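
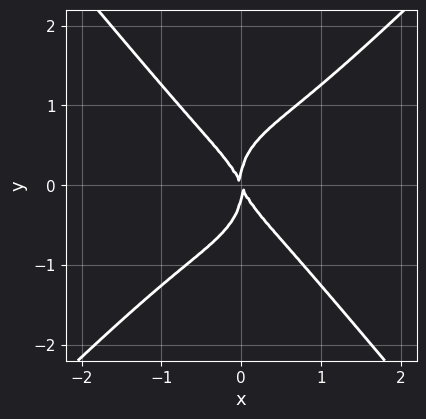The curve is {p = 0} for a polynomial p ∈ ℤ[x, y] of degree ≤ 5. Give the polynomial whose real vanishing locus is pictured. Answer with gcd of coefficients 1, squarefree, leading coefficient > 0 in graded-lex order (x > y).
1. Degree: no degree-3 curve has this shape, so deg p = 4.
2. Observable constraints: one x-axis crossing is at x = 0; one y-axis crossing is at y = 0.
3. Matching integer coefficients to the picture gives p.

3*x^4 - x^3*y - 2*y^4 + 2*x^2 + x*y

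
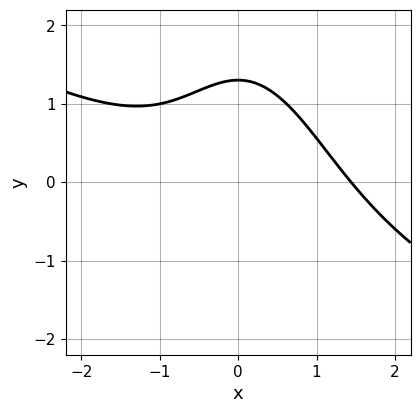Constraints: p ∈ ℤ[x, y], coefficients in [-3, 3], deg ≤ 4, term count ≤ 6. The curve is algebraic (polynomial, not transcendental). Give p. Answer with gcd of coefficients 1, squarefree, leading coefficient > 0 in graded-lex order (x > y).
1. The degree is 3 — a generic line meets the curve in up to 3 points.
2. Matching integer coefficients to the picture gives p.

x^3 + 2*x^2*y + y^2 + y - 3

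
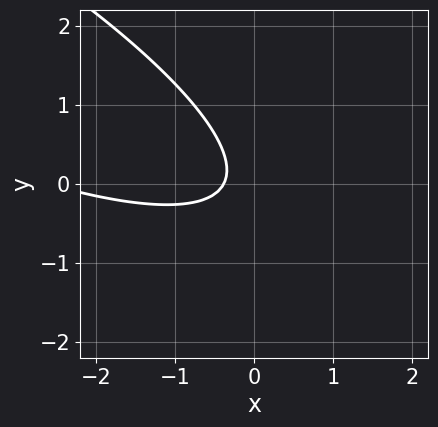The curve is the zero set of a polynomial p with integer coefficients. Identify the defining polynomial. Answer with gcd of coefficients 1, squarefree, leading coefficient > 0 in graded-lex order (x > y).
(a) deg p = 2. The shape is more complex than any degree-1 curve.
(b) Observable constraints: the curve avoids every integer y-axis point in the box.
(c) These observations pin down the coefficients.

x^2 + 3*x*y + 3*y^2 + 3*x + 1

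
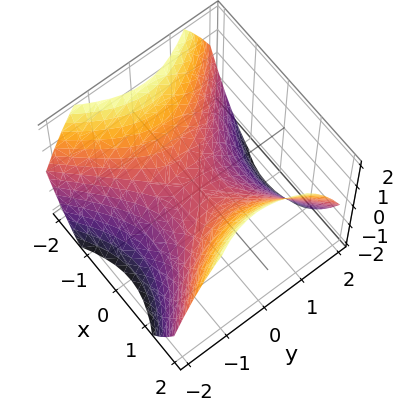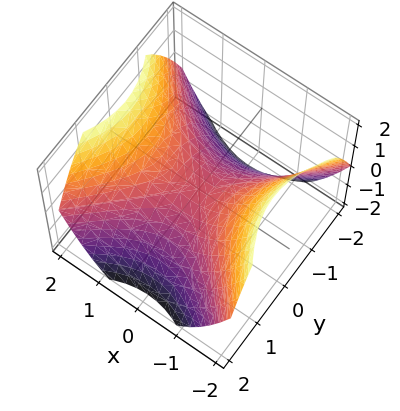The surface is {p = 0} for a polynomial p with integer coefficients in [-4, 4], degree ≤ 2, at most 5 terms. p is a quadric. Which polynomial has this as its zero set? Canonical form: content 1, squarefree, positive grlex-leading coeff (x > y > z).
2*x^2 - 2*y^2 - 3*z

First, deg p = 2. A hyperbolic paraboloid; a quadric.
Then, symmetries: the y ↦ −y reflection is a symmetry, so y appears only in even powers; mirror symmetry x ↦ −x ⇒ only even powers of x.
Next, checking where it meets the axes: it crosses the y-axis at the gridline y = 0; it crosses the x-axis at the gridline x = 0; one z-axis crossing is at z = 0.
Finally, assembling these constraints gives the stated polynomial.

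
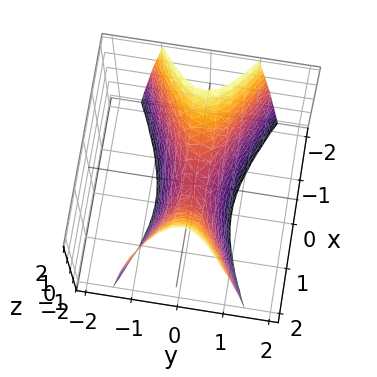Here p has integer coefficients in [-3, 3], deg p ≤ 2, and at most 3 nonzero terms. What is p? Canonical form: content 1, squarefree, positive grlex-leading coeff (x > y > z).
x^2 - 3*y^2 - z

deg p = 2. A hyperbolic paraboloid; a quadric.
Symmetries: mirror symmetry y ↦ −y ⇒ only even powers of y; it's symmetric under x → −x, forcing even powers of x.
Observable constraints: it meets the z-axis at z = 0 (among the integer gridlines); it crosses the y-axis at the gridline y = 0; one x-axis crossing is at x = 0.
Solving for integer coefficients yields p as stated.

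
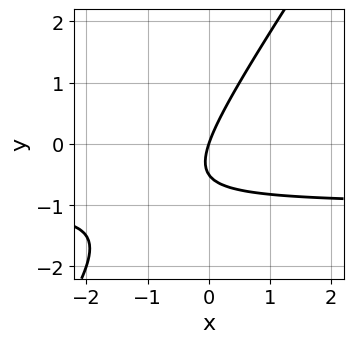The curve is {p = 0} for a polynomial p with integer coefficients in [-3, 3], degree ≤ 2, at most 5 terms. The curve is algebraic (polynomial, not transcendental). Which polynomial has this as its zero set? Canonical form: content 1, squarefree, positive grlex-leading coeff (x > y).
3*x*y - 2*y^2 + 3*x - y

(a) deg p = 2. The shape is more complex than any degree-1 curve.
(b) Checking where it meets the axes: it crosses the x-axis at the gridline x = 0; one y-axis crossing is at y = 0.
(c) Matching integer coefficients to the picture gives p.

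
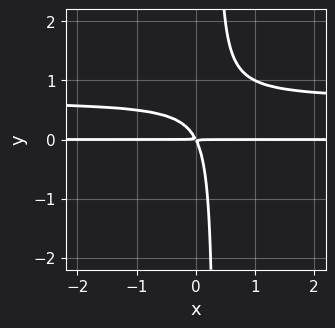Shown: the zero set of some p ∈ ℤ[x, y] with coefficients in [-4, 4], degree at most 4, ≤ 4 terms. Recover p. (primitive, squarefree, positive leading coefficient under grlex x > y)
3*x*y^2 - 2*x*y - y^2

First, the degree is 3 — no degree-2 curve has this shape.
Then, reading off the gridlines: every point of the x-axis in the box is on the curve.
Finally, together with the visible shape, these determine p as stated.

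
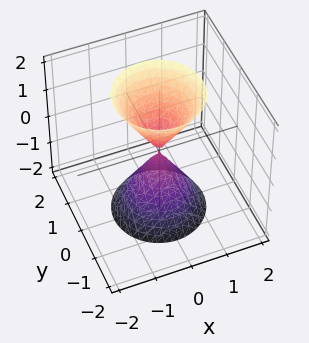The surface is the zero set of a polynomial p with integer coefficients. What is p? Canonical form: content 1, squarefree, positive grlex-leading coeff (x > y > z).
First, I count 2 distinct pieces. They look like related sheets of one shape, so recover p as a whole.
Next, deg p = 2. A double cone through the origin; a quadric.
Next, symmetries: mirror symmetry z ↦ −z ⇒ only even powers of z; the z-axis is an axis of rotation, so x and y enter only as x² + y².
Then, reading off the gridlines: it meets the z-axis at z = 0 (among the integer gridlines); a circular section at z = -2 has radius between 1 and 2.
Finally, assembling these constraints gives the stated polynomial.

3*x^2 + 3*y^2 - z^2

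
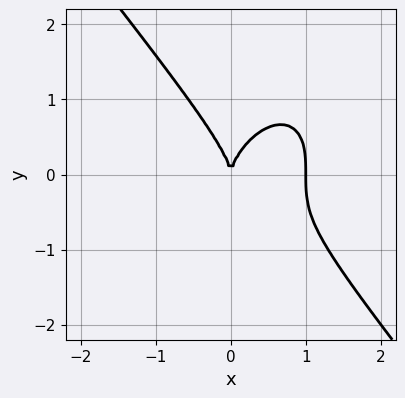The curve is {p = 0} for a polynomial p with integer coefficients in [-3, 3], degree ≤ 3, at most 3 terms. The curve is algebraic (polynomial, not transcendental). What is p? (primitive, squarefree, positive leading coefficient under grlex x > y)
(a) The degree is 3 — no degree-2 curve has this shape.
(b) From the visible intercepts: one y-axis crossing is at y = 0; the x-axis gridline crossings are at x ∈ {0, 1}.
(c) These observations pin down the coefficients.

2*x^3 + y^3 - 2*x^2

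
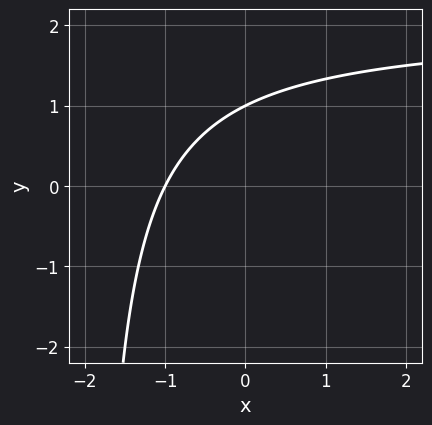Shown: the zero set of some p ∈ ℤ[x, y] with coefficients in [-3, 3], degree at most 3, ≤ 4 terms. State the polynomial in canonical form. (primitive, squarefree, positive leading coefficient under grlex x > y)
1. The degree is 2 — the shape is more complex than any degree-1 curve.
2. From the visible intercepts: one x-axis crossing is at x = -1; it meets the y-axis at y = 1 (among the integer gridlines).
3. Solving for integer coefficients yields p as stated.

x*y - 2*x + 2*y - 2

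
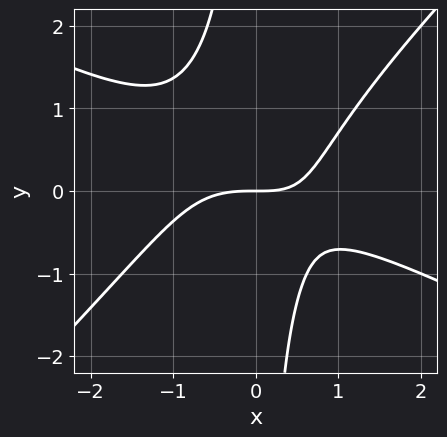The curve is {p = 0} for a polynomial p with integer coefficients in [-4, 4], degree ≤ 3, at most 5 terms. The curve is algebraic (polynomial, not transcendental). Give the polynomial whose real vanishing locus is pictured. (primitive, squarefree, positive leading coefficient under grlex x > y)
x^3 + x^2*y - 2*x*y^2 + x*y - 2*y

1. Degree: a generic line meets the curve in up to 3 points, so deg p = 3.
2. Against the integer gridlines: it meets the x-axis at x = 0 (among the integer gridlines); it meets the y-axis at y = 0 (among the integer gridlines).
3. Together with the visible shape, these determine p as stated.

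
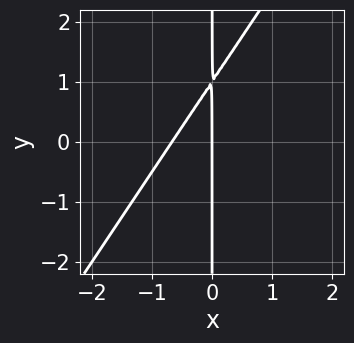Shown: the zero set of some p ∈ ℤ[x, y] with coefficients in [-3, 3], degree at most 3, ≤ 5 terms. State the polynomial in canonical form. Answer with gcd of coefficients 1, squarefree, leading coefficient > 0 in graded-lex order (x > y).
(a) Degree: no degree-1 curve has this shape, so deg p = 2.
(b) Reading off the gridlines: it meets the x-axis at x = 0 (among the integer gridlines); the visible y-axis segment lies entirely on the curve.
(c) These observations pin down the coefficients.

3*x^2 - 2*x*y + 2*x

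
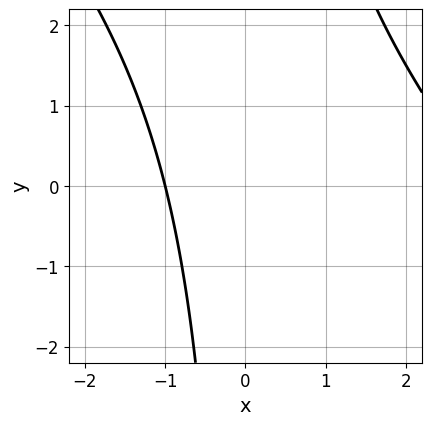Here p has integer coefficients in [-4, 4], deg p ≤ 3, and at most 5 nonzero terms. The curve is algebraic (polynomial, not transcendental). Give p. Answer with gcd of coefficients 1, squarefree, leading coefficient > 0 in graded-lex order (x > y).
deg p = 2.
Checking where it meets the axes: it meets the x-axis at x = -1 (among the integer gridlines); the curve avoids every integer y-axis point in the box.
Solving for integer coefficients yields p as stated.

x^2 + x*y - 2*x - 3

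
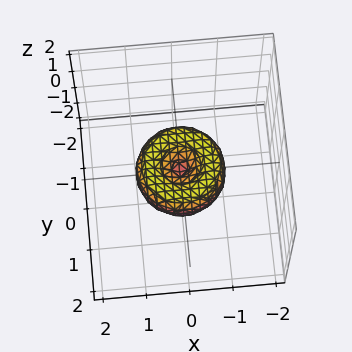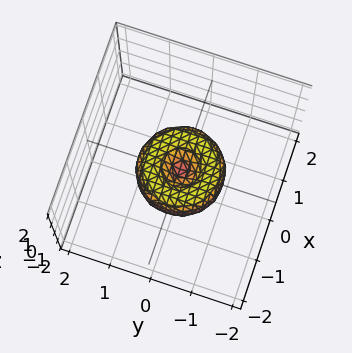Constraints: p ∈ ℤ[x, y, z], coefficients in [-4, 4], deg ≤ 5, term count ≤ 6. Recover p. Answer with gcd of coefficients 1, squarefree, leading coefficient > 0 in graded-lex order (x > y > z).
x^4 + 2*x^2*y^2 + y^4 - x^2 - y^2 + z^2

First, the degree is 4 — the shape is more complex than any degree-3 surface.
Next, symmetry: the z-axis is an axis of rotation, so x and y enter only as x² + y².
Then, observable constraints: among the integer gridlines, it crosses the y-axis at y ∈ {-1, 0, 1}; a circular section at z = 0 has radius exactly 1; among the integer gridlines, it crosses the x-axis at x ∈ {-1, 0, 1}; one z-axis crossing is at z = 0.
Finally, putting this together gives p.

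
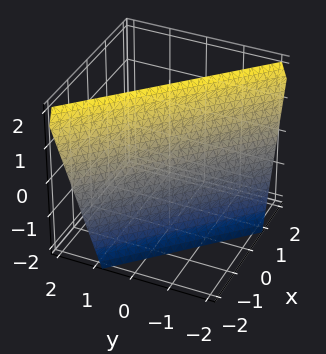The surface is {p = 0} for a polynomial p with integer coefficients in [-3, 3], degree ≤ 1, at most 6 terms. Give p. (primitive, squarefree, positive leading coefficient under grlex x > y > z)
(a) deg p = 1. The surface is flat (a plane).
(b) Checking where it meets the axes: it crosses the z-axis at the gridline z = 2.
(c) Matching integer coefficients to the picture gives p.

3*x + 3*y - z + 2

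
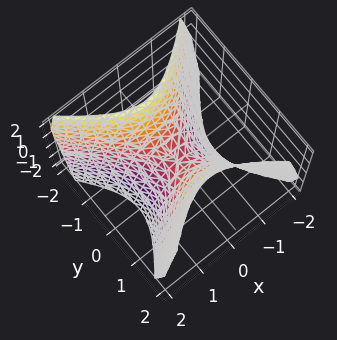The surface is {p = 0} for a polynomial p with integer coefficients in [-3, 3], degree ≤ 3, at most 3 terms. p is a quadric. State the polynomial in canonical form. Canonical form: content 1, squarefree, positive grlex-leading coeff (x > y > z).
3*x^2 - 3*y^2 + 2*z

1. Degree: a hyperbolic paraboloid; a quadric, so deg p = 2.
2. Symmetries: mirror symmetry x ↦ −x ⇒ only even powers of x; it's symmetric under y → −y, forcing even powers of y.
3. From the axis intercepts and sections: it crosses the x-axis at the gridline x = 0; one y-axis crossing is at y = 0; one z-axis crossing is at z = 0.
4. Matching integer coefficients to the picture gives p.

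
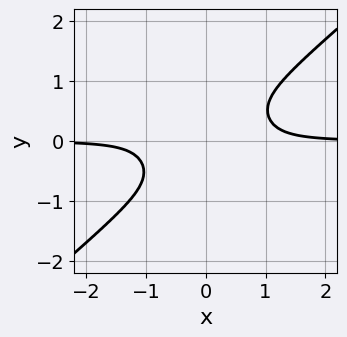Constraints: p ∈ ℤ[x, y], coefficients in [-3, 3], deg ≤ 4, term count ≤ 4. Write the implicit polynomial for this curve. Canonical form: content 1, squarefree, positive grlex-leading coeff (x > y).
3*x^3*y - 2*x^2*y^2 - 2*y^4 - 1

deg p = 4.
From the axis intercepts and sections: the curve avoids every integer y-axis point in the box; the curve avoids every integer x-axis point in the box.
Together with the visible shape, these determine p as stated.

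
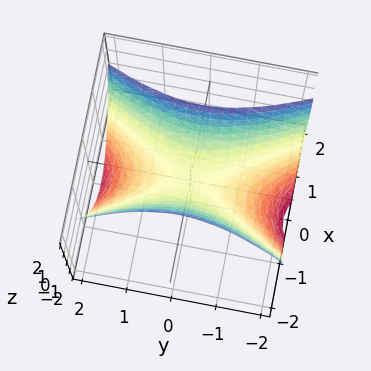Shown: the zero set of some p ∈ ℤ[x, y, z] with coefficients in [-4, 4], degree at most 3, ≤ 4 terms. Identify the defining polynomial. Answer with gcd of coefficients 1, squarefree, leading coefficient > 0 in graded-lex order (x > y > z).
3*x^2 - y^2 - 2*z

(a) deg p = 2.
(b) Symmetries: mirror symmetry x ↦ −x ⇒ only even powers of x; it's symmetric under y → −y, forcing even powers of y.
(c) Checking where it meets the axes: one y-axis crossing is at y = 0; it meets the x-axis at x = 0 (among the integer gridlines).
(d) Fitting integer coefficients to these (and the overall shape) gives p.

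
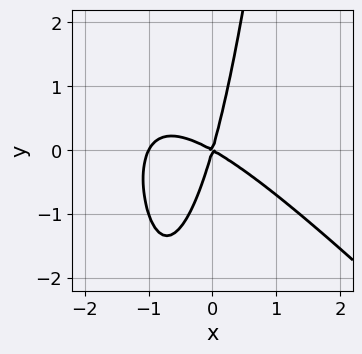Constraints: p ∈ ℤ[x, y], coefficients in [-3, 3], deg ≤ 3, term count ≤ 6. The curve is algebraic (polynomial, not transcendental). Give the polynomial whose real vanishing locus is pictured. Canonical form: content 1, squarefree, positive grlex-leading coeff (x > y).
2*x^3 + 2*x^2*y + 2*x^2 + 3*x*y - y^2

1. The degree is 3 — no degree-2 curve has this shape.
2. From the axis intercepts and sections: it crosses the y-axis at the gridline y = 0; the x-axis gridline crossings are at x ∈ {-1, 0}.
3. Putting this together gives p.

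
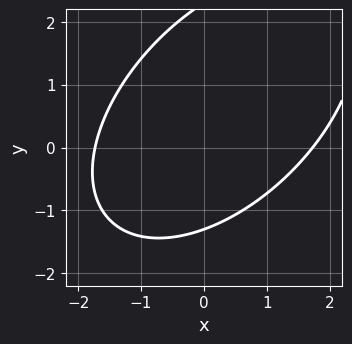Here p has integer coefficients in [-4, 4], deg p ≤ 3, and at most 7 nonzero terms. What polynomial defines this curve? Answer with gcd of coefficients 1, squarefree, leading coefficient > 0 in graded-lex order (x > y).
(a) The degree is 2 — a generic line meets the curve in up to 2 points.
(b) The integer polynomial consistent with all of this is the stated p.

x^2 - x*y + y^2 - y - 3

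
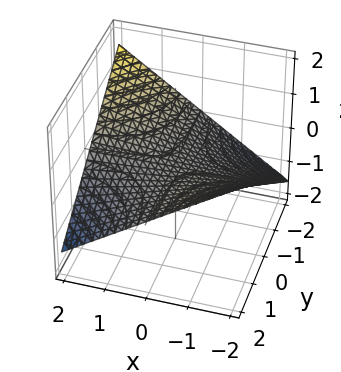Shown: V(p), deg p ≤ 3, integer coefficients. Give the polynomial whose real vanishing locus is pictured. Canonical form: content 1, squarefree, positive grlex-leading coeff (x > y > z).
1. Degree: a saddle surface; a quadric, so deg p = 2.
2. Observable constraints: every point of the y-axis in the box is on the surface; the visible x-axis segment lies entirely on the surface.
3. These observations pin down the coefficients.

x*y + 3*z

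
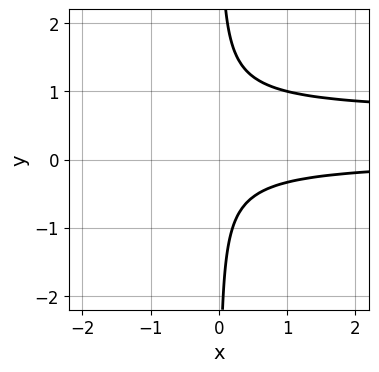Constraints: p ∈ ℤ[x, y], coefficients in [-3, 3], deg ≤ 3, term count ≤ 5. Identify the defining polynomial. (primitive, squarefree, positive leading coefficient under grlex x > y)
3*x*y^2 - 2*x*y - 1

Degree: no degree-2 curve has this shape, so deg p = 3.
From the axis intercepts and sections: it misses every integer gridline on the x-axis; the curve avoids every integer y-axis point in the box.
These observations pin down the coefficients.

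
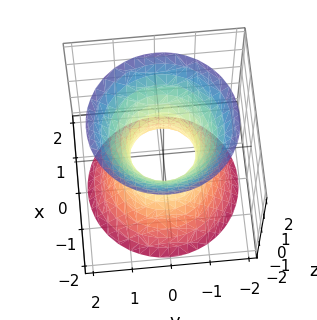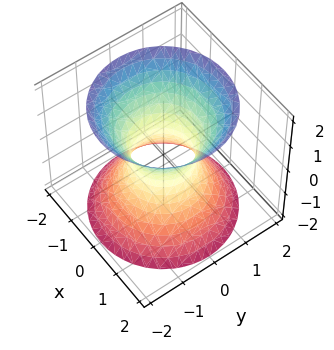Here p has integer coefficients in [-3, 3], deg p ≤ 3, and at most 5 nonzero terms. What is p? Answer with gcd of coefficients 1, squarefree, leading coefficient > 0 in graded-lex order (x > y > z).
deg p = 2. One connected sheet with a waist; a quadric.
Symmetries: the z-axis is an axis of rotation, so x and y enter only as x² + y²; mirror symmetry z ↦ −z ⇒ only even powers of z.
Against the integer gridlines: the surface avoids every integer z-axis point in the box; a circular section at z = 0 has radius between 0 and 1.
Together with the visible shape, these determine p as stated.

3*x^2 + 3*y^2 - 2*z^2 - 2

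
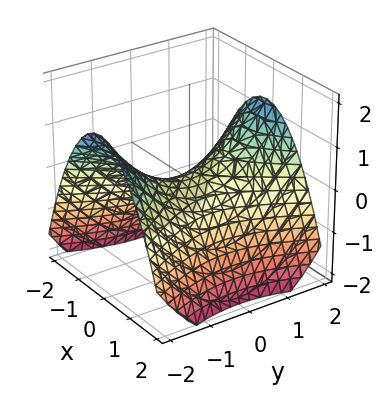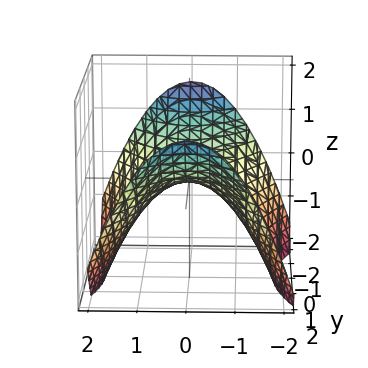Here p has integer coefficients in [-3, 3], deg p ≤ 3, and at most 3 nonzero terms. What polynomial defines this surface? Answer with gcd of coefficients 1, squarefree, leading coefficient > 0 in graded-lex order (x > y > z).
(a) Degree: a saddle surface; a quadric, so deg p = 2.
(b) Symmetries: it's symmetric under x → −x, forcing even powers of x; mirror symmetry y ↦ −y ⇒ only even powers of y.
(c) Observable constraints: it crosses the x-axis at the gridline x = 0; it meets the z-axis at z = 0 (among the integer gridlines); it crosses the y-axis at the gridline y = 0.
(d) These observations pin down the coefficients.

2*x^2 - y^2 + 3*z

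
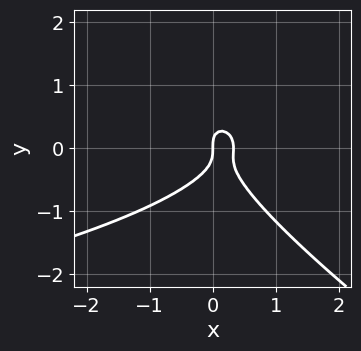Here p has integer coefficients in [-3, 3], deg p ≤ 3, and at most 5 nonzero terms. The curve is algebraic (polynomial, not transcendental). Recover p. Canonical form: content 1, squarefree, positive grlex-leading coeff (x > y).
2*x*y^2 + 3*y^3 + 3*x^2 - x

(a) deg p = 3. The shape is more complex than any degree-2 curve.
(b) Observable constraints: one y-axis crossing is at y = 0; it meets the x-axis at x = 0 (among the integer gridlines).
(c) Matching integer coefficients to the picture gives p.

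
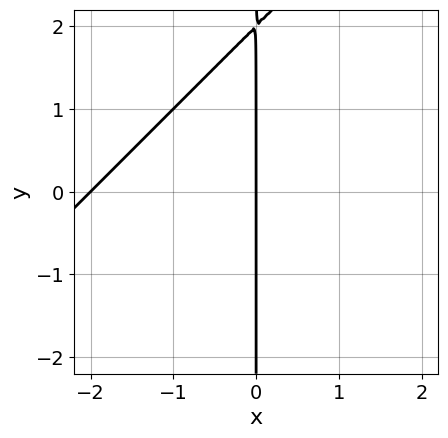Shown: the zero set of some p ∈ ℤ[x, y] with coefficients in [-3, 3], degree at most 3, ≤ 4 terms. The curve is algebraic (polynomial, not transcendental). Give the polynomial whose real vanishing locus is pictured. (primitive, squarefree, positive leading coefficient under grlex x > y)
x^2 - x*y + 2*x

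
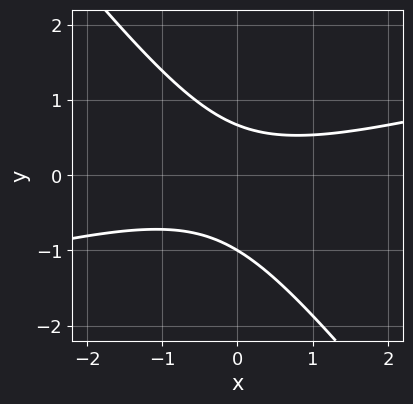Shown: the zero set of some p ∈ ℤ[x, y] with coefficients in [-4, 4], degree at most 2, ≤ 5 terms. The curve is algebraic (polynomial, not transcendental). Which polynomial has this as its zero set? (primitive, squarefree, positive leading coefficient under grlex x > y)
x^2 - 3*x*y - 3*y^2 - y + 2

The degree is 2 — the shape is more complex than any degree-1 curve.
Against the integer gridlines: the curve avoids every integer x-axis point in the box; it meets the y-axis at y = -1 (among the integer gridlines).
Solving for integer coefficients yields p as stated.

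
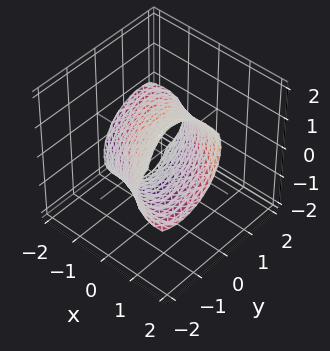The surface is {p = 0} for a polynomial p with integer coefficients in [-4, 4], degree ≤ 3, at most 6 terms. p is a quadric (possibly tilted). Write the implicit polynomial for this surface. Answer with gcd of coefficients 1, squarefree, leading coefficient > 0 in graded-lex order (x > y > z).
2*x^2 + 3*x*y - 3*x*z + 2*y^2 + 2*z^2 - 3

1. Degree: the shape is more complex than any degree-1 surface, so deg p = 2.
2. Putting this together gives p.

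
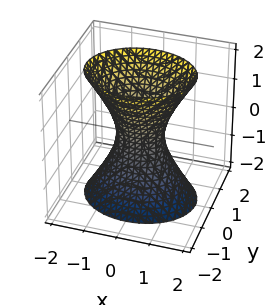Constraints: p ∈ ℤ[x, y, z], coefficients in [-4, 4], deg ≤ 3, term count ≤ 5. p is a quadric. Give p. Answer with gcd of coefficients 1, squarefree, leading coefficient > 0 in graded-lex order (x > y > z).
2*x^2 + 3*y^2 - z^2 - 1

First, deg p = 2. One connected sheet with a waist; a quadric.
Next, symmetries: the x ↦ −x reflection is a symmetry, so x appears only in even powers; mirror symmetry z ↦ −z ⇒ only even powers of z; the y ↦ −y reflection is a symmetry, so y appears only in even powers.
Next, from the axis intercepts and sections: no z-intercept at any integer in the box.
Finally, assembling these constraints gives the stated polynomial.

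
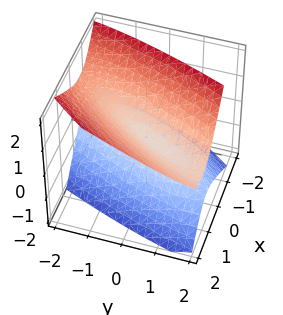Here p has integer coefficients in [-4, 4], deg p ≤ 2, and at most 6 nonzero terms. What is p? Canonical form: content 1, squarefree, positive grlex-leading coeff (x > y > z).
3*x^2 - 3*x*y - 2*x*z + y^2 - 3*z^2

(a) deg p = 2. The shape is more complex than any degree-1 surface.
(b) Reading off the gridlines: one x-axis crossing is at x = 0; it meets the y-axis at y = 0 (among the integer gridlines).
(c) Fitting integer coefficients to these (and the overall shape) gives p.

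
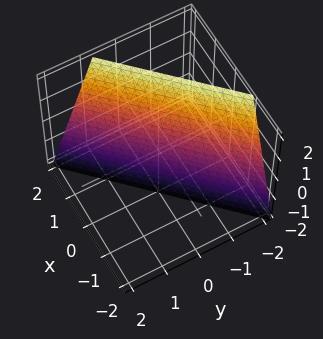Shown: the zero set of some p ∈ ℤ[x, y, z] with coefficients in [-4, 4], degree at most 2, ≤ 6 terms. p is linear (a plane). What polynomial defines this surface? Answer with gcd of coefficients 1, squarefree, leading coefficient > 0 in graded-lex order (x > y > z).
Degree: the surface is flat (a plane), so deg p = 1.
From the axis intercepts and sections: it crosses the z-axis at the gridline z = -2.
Putting this together gives p.

3*x - 3*y - z - 2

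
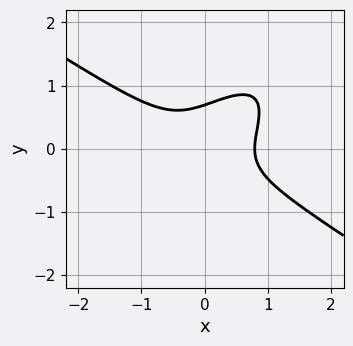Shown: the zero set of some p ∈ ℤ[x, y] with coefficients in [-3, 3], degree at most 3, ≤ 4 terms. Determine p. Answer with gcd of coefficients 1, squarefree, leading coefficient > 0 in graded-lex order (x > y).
2*x^3 - 3*x*y^2 + 3*y^3 - 1

First, degree: a generic line meets the curve in up to 3 points, so deg p = 3.
Finally, putting this together gives p.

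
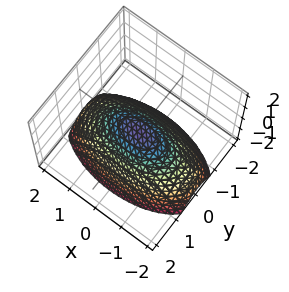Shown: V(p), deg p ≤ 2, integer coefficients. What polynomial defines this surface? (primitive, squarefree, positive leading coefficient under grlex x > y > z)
x^2 + 3*y^2 + 3*z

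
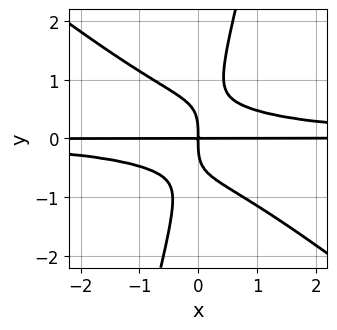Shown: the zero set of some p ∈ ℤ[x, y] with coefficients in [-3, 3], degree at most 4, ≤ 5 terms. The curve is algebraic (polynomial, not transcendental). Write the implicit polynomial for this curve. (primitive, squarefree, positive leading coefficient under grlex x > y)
3*x^2*y^2 + 3*x*y^3 - y^4 - 2*x*y

First, the degree is 4 — no degree-3 curve has this shape.
Next, against the integer gridlines: the visible x-axis segment lies entirely on the curve.
Finally, putting this together gives p.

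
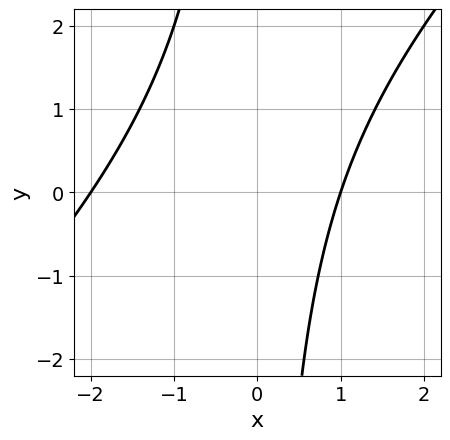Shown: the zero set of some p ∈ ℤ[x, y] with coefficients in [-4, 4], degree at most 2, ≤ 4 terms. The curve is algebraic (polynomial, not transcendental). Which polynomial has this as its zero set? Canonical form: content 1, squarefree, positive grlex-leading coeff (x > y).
1. Degree: the shape is more complex than any degree-1 curve, so deg p = 2.
2. Checking where it meets the axes: the x-axis gridline crossings are at x ∈ {-2, 1}; the curve avoids every integer y-axis point in the box.
3. Putting this together gives p.

x^2 - x*y + x - 2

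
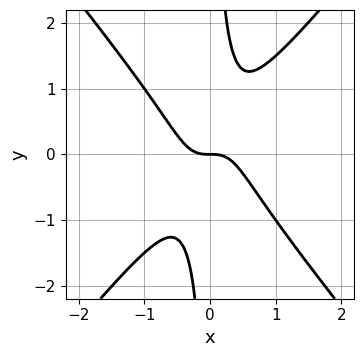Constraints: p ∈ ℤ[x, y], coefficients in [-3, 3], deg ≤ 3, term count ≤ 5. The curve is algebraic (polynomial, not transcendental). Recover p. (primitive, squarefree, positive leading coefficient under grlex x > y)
3*x^3 - 2*x*y^2 + y

First, degree: the shape is more complex than any degree-2 curve, so deg p = 3.
Then, from the axis intercepts and sections: it crosses the y-axis at the gridline y = 0; it meets the x-axis at x = 0 (among the integer gridlines).
Finally, fitting integer coefficients to these (and the overall shape) gives p.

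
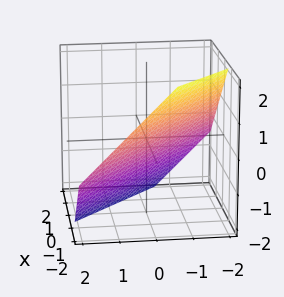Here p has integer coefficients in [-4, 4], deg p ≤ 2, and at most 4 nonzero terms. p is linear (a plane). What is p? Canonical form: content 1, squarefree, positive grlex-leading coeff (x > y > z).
3*x + 3*y + 3*z + 2

The degree is 1 — the surface is flat (a plane).
The integer polynomial consistent with all of this is the stated p.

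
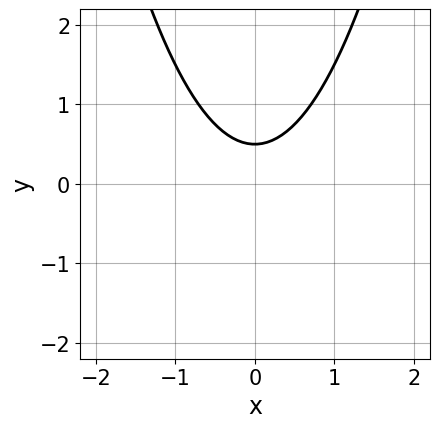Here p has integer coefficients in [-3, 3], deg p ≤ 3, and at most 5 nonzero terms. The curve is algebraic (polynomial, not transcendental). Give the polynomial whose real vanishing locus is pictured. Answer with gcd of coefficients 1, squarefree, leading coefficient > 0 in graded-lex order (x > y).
2*x^2 - 2*y + 1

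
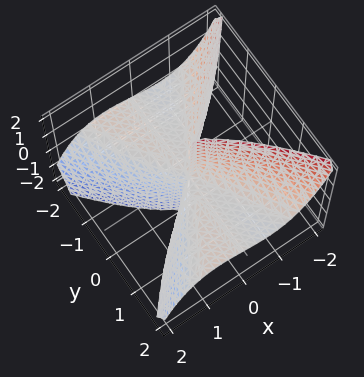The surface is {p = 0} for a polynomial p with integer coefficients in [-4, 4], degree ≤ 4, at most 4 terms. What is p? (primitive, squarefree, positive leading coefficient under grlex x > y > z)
3*x^3 - x*y^2 + 3*y^2*z

(a) The degree is 3 — the shape is more complex than any degree-2 surface.
(b) Reading off the gridlines: it meets the x-axis at x = 0 (among the integer gridlines); every point of the y-axis in the box is on the surface; the visible z-axis segment lies entirely on the surface.
(c) Together with the visible shape, these determine p as stated.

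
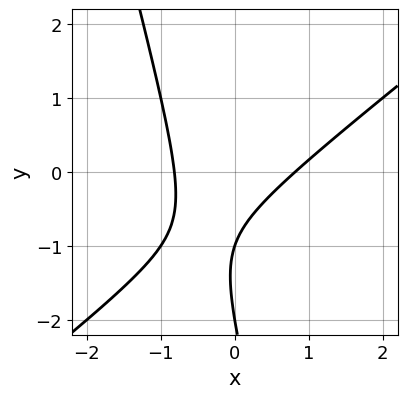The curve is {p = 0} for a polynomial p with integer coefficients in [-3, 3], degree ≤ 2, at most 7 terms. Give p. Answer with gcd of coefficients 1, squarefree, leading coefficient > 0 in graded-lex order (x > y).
3*x^2 - 3*x*y - y^2 - 3*y - 2

1. Degree: a generic line meets the curve in up to 2 points, so deg p = 2.
2. Reading off the gridlines: the y-axis gridline crossings are at y ∈ {-2, -1}.
3. Putting this together gives p.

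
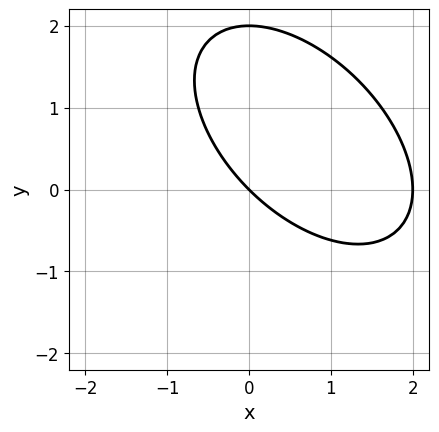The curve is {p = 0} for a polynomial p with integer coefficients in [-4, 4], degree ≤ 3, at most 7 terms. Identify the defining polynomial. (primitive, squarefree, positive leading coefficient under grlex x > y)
(a) Degree: the shape is more complex than any degree-1 curve, so deg p = 2.
(b) Against the integer gridlines: among the integer gridlines, it crosses the x-axis at x ∈ {0, 2}; the y-axis gridline crossings are at y ∈ {0, 2}.
(c) Putting this together gives p.

x^2 + x*y + y^2 - 2*x - 2*y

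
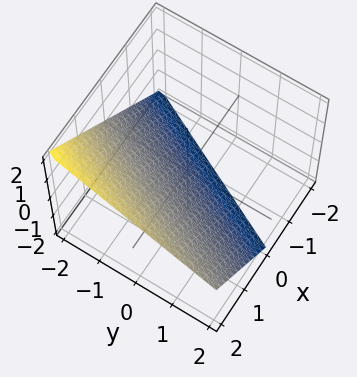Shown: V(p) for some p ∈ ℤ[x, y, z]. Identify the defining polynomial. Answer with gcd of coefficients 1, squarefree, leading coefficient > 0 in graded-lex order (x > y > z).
2*x - y - 2*z - 2

First, the degree is 1 — every cross-section is a straight line — this is a plane.
Next, from the visible intercepts: one y-axis crossing is at y = -2; it meets the x-axis at x = 1 (among the integer gridlines); it meets the z-axis at z = -1 (among the integer gridlines).
Finally, solving for integer coefficients yields p as stated.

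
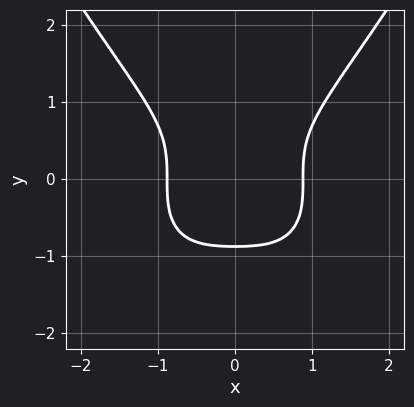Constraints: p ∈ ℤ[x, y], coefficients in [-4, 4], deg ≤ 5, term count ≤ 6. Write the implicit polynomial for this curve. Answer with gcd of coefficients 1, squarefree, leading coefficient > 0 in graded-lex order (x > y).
2*x^4 - 3*y^3 + x^2 - 2

The degree is 4 — no degree-3 curve has this shape.
Symmetries: it's symmetric under x → −x, forcing even powers of x.
Fitting integer coefficients to these (and the overall shape) gives p.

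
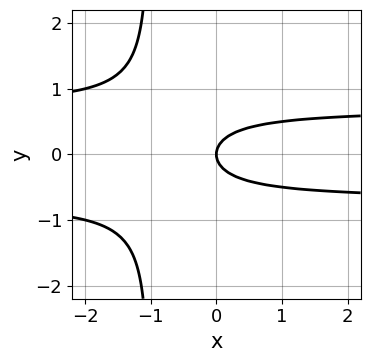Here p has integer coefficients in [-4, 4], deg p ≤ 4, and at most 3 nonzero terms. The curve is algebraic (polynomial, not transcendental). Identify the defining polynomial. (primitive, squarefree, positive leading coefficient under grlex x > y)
First, degree: a generic line meets the curve in up to 3 points, so deg p = 3.
Then, symmetries: mirror symmetry y ↦ −y ⇒ only even powers of y.
Next, reading off the gridlines: it crosses the x-axis at the gridline x = 0; it crosses the y-axis at the gridline y = 0.
Finally, matching integer coefficients to the picture gives p.

2*x*y^2 + 2*y^2 - x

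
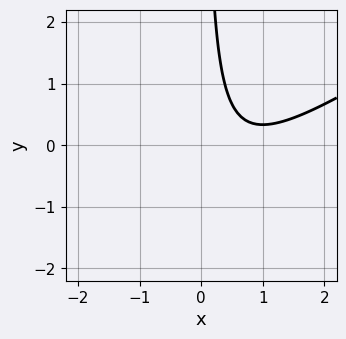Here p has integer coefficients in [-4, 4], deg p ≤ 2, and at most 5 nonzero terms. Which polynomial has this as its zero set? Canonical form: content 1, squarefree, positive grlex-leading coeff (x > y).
(a) The degree is 2 — the shape is more complex than any degree-1 curve.
(b) From the visible intercepts: it misses every integer gridline on the x-axis; it misses every integer gridline on the y-axis.
(c) Fitting integer coefficients to these (and the overall shape) gives p.

2*x^2 - 3*x*y - 3*x + 2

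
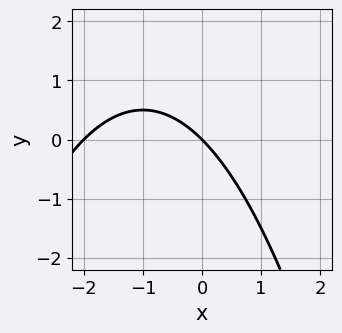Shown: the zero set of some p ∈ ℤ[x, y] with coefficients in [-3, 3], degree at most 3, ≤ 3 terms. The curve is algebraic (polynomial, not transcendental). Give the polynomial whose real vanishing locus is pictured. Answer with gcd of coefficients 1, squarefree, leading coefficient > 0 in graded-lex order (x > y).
First, degree: the shape is more complex than any degree-1 curve, so deg p = 2.
Then, checking where it meets the axes: it meets the y-axis at y = 0 (among the integer gridlines); the x-axis gridline crossings are at x ∈ {-2, 0}.
Finally, the integer polynomial consistent with all of this is the stated p.

x^2 + 2*x + 2*y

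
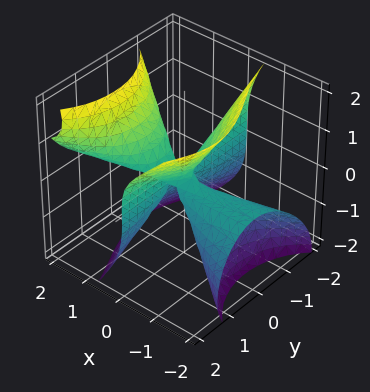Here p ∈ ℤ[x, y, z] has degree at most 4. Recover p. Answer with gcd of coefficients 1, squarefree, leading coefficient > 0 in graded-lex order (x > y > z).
2*x^2*z - 2*x*y^2 + x*y*z - z^3 + x*y

First, deg p = 3. A generic line meets the surface in up to 3 points.
Then, observable constraints: every point of the y-axis in the box is on the surface; it crosses the z-axis at the gridline z = 0.
Finally, these observations pin down the coefficients. Check: (1, 0, 0) on the x-axis lies on the surface, and p(1, 0, 0) = 0. ✓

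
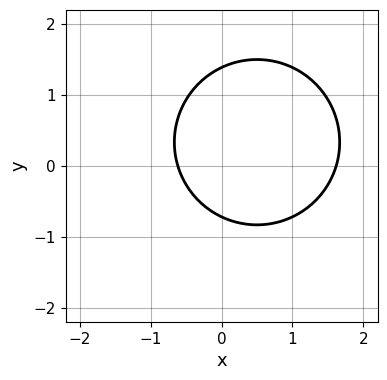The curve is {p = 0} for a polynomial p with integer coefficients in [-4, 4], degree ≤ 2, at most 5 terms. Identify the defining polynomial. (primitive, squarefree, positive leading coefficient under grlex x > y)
(a) Degree: the shape is more complex than any degree-1 curve, so deg p = 2.
(b) Putting this together gives p.

3*x^2 + 3*y^2 - 3*x - 2*y - 3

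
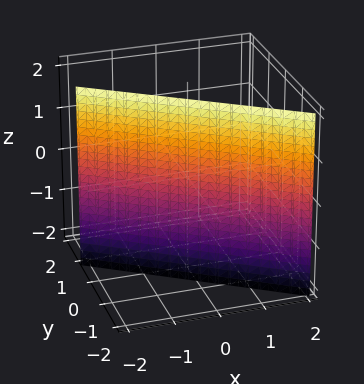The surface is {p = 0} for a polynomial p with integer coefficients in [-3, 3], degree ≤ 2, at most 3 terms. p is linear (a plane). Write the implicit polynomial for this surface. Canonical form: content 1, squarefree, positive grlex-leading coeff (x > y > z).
First, deg p = 1. The surface is flat (a plane).
Then, from the visible intercepts: it meets the x-axis at x = -1 (among the integer gridlines); it misses every integer gridline on the z-axis.
Finally, fitting integer coefficients to these (and the overall shape) gives p.

2*x + 3*y + 2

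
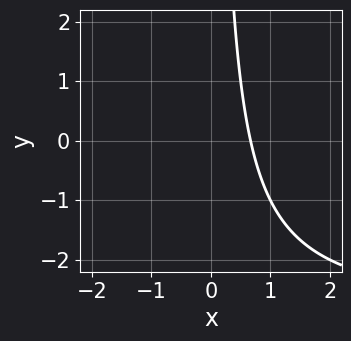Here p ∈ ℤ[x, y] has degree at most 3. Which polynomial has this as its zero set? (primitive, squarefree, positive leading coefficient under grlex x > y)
x*y + 3*x - 2

deg p = 2.
Observable constraints: no y-intercept at any integer in the box.
Matching integer coefficients to the picture gives p.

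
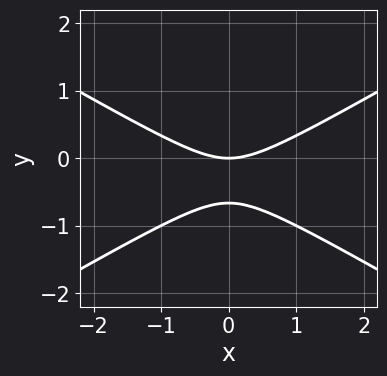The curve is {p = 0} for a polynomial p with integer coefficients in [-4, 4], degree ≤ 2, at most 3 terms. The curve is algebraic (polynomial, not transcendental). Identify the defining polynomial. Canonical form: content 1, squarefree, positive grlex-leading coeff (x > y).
x^2 - 3*y^2 - 2*y

1. deg p = 2. A generic line meets the curve in up to 2 points.
2. Symmetries: the x ↦ −x reflection is a symmetry, so x appears only in even powers.
3. Checking where it meets the axes: one y-axis crossing is at y = 0; one x-axis crossing is at x = 0.
4. Matching integer coefficients to the picture gives p.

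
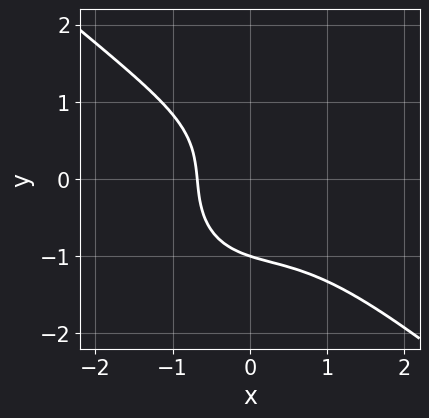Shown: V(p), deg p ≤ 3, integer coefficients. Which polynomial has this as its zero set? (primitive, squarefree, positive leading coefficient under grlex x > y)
1. deg p = 3. No degree-2 curve has this shape.
2. Observable constraints: it meets the y-axis at y = -1 (among the integer gridlines).
3. These observations pin down the coefficients.

2*x^3 + x^2*y + 2*y^3 + 2*x + 2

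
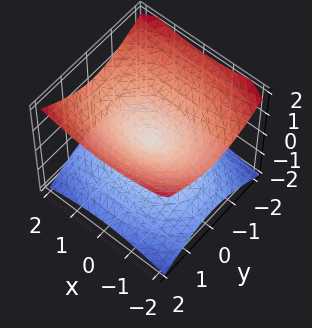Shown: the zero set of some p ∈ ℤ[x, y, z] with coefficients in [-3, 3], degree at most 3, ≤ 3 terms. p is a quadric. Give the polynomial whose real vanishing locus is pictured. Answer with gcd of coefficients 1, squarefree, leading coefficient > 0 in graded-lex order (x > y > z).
x^2 + 2*y^2 - 3*z^2

1. Degree: a double cone through the origin; a quadric, so deg p = 2.
2. Symmetries: the x ↦ −x reflection is a symmetry, so x appears only in even powers; it's symmetric under y → −y, forcing even powers of y; it's symmetric under z → −z, forcing even powers of z.
3. Observable constraints: it meets the x-axis at x = 0 (among the integer gridlines); it crosses the z-axis at the gridline z = 0; one y-axis crossing is at y = 0.
4. Putting this together gives p.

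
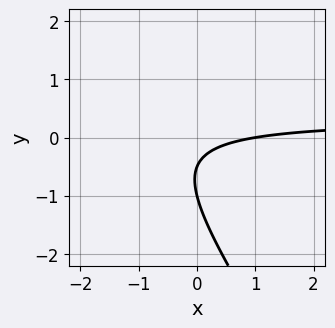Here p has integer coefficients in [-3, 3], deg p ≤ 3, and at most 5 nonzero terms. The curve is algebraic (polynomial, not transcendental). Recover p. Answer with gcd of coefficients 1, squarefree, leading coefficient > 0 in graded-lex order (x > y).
3*x*y + 2*y^2 - x + 3*y + 1

(a) deg p = 2.
(b) Checking where it meets the axes: one x-axis crossing is at x = 1; one y-axis crossing is at y = -1.
(c) Together with the visible shape, these determine p as stated.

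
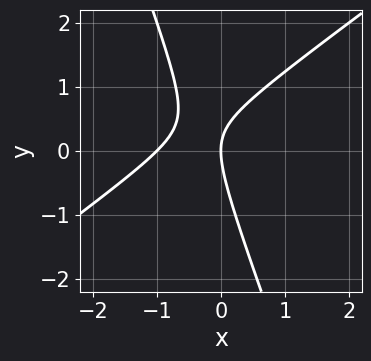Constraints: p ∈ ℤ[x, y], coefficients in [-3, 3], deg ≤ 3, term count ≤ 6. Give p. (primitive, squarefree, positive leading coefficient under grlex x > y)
(a) Degree: no degree-1 curve has this shape, so deg p = 2.
(b) Observable constraints: one y-axis crossing is at y = 0; the x-axis gridline crossings are at x ∈ {-1, 0}.
(c) Solving for integer coefficients yields p as stated.

2*x^2 - 2*x*y - y^2 + 2*x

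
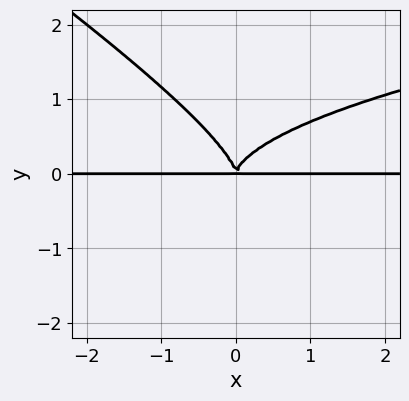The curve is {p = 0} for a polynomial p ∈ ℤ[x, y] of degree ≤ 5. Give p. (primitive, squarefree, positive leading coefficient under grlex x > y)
First, deg p = 4. The shape is more complex than any degree-3 curve.
Next, from the axis intercepts and sections: every point of the x-axis in the box is on the curve.
Finally, assembling these constraints gives the stated polynomial.

2*x*y^3 + 3*y^4 - 2*x^2*y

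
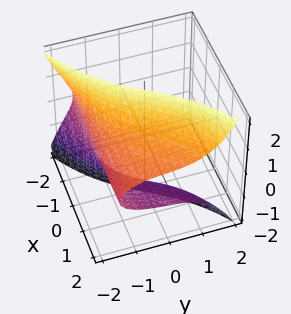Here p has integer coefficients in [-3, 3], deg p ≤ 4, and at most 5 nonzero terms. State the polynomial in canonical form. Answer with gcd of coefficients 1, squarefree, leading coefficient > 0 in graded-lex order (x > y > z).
3*x*z^2 - y^3 - 2*y*z^2 - 3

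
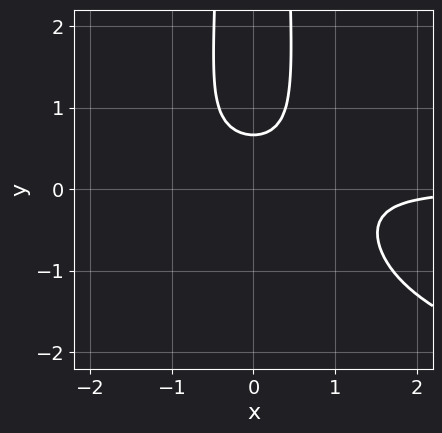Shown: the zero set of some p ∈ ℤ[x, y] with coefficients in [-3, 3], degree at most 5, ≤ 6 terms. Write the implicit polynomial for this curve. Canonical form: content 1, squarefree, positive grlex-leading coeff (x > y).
x^3*y + 3*x^2*y^2 + 3*x^2*y - 3*y + 2

Degree: the shape is more complex than any degree-3 curve, so deg p = 4.
Checking where it meets the axes: no x-intercept at any integer in the box.
Fitting integer coefficients to these (and the overall shape) gives p.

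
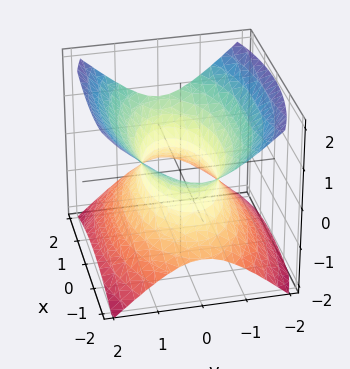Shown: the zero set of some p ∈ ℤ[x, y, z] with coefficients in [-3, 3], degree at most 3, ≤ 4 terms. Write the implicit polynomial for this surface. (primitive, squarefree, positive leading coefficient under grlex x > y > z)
x^2 + 3*y^2 - 3*z^2 - 2

First, deg p = 2. An hourglass — one-sheet hyperboloid; a quadric.
Next, symmetries: mirror symmetry z ↦ −z ⇒ only even powers of z; mirror symmetry x ↦ −x ⇒ only even powers of x; it's symmetric under y → −y, forcing even powers of y.
Next, checking where it meets the axes: no z-intercept at any integer in the box.
Finally, the integer polynomial consistent with all of this is the stated p.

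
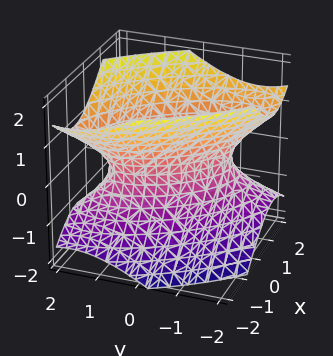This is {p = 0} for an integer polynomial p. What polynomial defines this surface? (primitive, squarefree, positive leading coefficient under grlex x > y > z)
3*x^2 + 3*x*y + 2*y^2 - 3*z^2 - 2

1. Degree: a generic line meets the surface in up to 2 points, so deg p = 2.
2. From the axis intercepts and sections: the surface avoids every integer z-axis point in the box; the y-axis gridline crossings are at y ∈ {-1, 1}.
3. Assembling these constraints gives the stated polynomial.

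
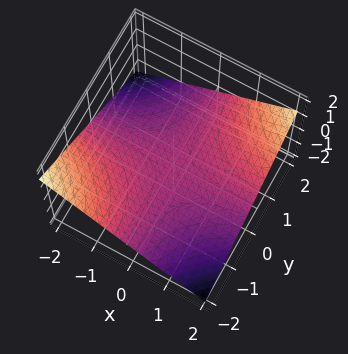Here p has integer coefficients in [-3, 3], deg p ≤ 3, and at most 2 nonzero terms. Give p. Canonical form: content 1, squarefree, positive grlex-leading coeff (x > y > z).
x*y - 3*z

deg p = 2.
Observable constraints: every point of the y-axis in the box is on the surface; every point of the x-axis in the box is on the surface; it crosses the z-axis at the gridline z = 0.
Solving for integer coefficients yields p as stated.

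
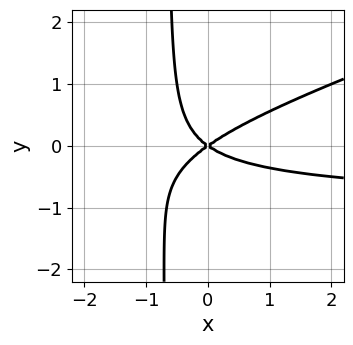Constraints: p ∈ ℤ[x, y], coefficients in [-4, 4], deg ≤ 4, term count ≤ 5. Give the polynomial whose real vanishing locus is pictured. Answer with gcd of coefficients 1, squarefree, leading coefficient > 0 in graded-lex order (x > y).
First, the degree is 3 — no degree-2 curve has this shape.
Then, from the visible intercepts: one y-axis crossing is at y = 0; one x-axis crossing is at x = 0.
Finally, fitting integer coefficients to these (and the overall shape) gives p.

x^2*y - 3*x*y^2 + x^2 - 2*y^2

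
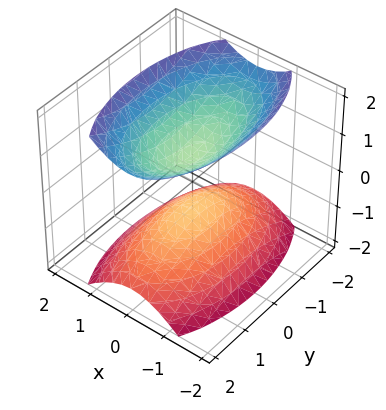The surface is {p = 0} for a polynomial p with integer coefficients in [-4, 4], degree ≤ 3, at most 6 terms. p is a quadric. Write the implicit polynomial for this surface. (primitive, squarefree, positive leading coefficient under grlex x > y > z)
3*x^2 + y^2 - 2*z^2 + 1

1. The picture has 2 separate pieces. They look like related sheets of one shape, so recover p as a whole.
2. The degree is 2 — two sheets facing apart; a quadric.
3. Symmetries: it's symmetric under z → −z, forcing even powers of z; mirror symmetry y ↦ −y ⇒ only even powers of y; mirror symmetry x ↦ −x ⇒ only even powers of x.
4. From the axis intercepts and sections: it misses every integer gridline on the y-axis; no x-intercept at any integer in the box.
5. The integer polynomial consistent with all of this is the stated p.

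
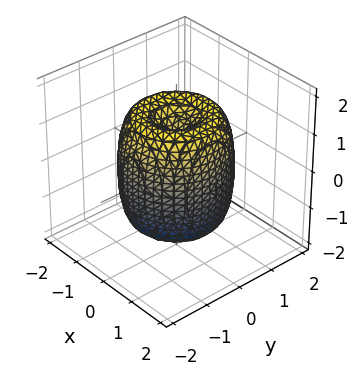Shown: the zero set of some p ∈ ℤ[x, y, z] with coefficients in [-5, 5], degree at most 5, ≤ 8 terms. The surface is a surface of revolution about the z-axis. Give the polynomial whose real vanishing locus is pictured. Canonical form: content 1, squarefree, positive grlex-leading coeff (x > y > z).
First, deg p = 4. A generic line meets the surface in up to 4 points.
Next, symmetries: the z-axis is an axis of rotation, so x and y enter only as x² + y².
Next, from the axis intercepts and sections: among the integer gridlines, it crosses the z-axis at z ∈ {-1, 1}; a circular section at z = 1 has radius between 1 and 2.
Finally, solving for integer coefficients yields p as stated.

2*x^4 + 4*x^2*y^2 + 2*y^4 - 3*x^2 - 3*y^2 + z^2 - 1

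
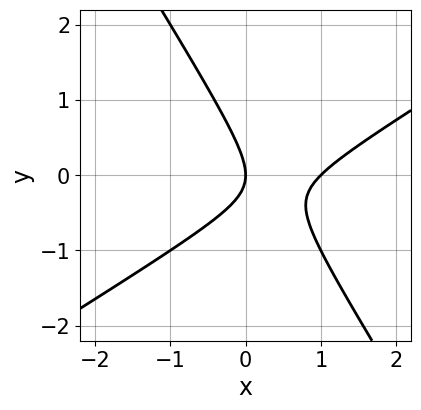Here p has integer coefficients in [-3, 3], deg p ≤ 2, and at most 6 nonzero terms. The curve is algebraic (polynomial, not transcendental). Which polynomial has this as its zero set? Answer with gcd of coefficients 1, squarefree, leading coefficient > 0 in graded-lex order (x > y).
(a) deg p = 2. The shape is more complex than any degree-1 curve.
(b) From the axis intercepts and sections: the x-axis gridline crossings are at x ∈ {0, 1}; it meets the y-axis at y = 0 (among the integer gridlines).
(c) Putting this together gives p.

x^2 - x*y - y^2 - x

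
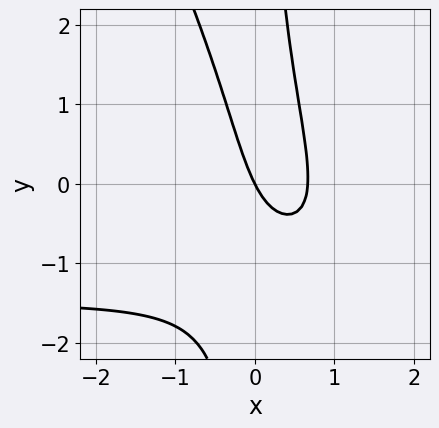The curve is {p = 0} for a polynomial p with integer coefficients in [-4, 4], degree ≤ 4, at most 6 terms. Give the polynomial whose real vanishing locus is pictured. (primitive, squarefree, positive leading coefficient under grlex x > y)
2*x^2*y + x*y^2 + 3*x^2 - 2*x - y

The degree is 3 — a generic line meets the curve in up to 3 points.
Reading off the gridlines: it crosses the y-axis at the gridline y = 0; one x-axis crossing is at x = 0.
The integer polynomial consistent with all of this is the stated p.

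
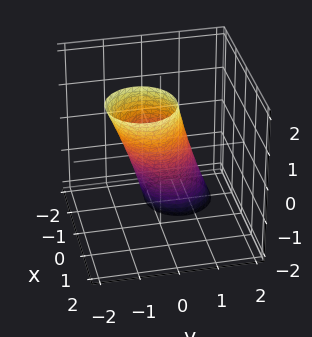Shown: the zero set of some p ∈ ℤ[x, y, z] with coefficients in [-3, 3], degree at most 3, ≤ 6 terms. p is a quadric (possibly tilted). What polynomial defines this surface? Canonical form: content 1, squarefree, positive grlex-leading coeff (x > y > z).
1. Degree: a generic line meets the surface in up to 2 points, so deg p = 2.
2. Matching integer coefficients to the picture gives p.

3*x^2 - 3*x*z + 3*y^2 + 2*y*z + z^2 - 2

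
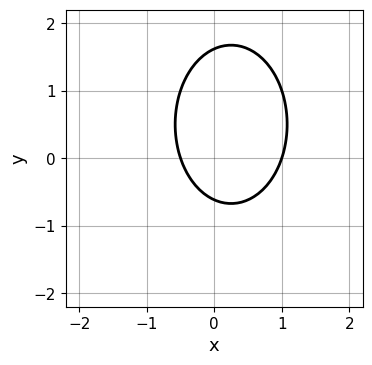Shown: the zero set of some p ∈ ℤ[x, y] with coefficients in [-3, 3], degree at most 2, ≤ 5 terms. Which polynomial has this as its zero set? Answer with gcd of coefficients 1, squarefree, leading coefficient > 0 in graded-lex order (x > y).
2*x^2 + y^2 - x - y - 1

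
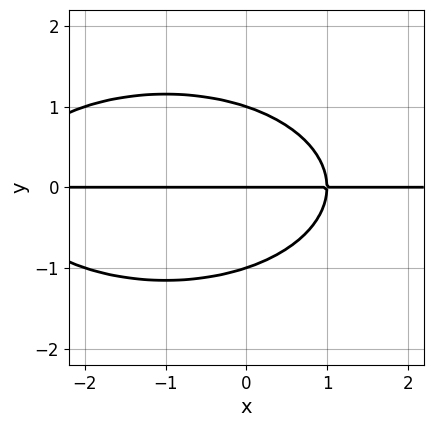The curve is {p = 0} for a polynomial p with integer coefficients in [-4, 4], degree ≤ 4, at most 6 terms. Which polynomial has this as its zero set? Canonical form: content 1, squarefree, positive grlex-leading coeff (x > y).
First, deg p = 3. The shape is more complex than any degree-2 curve.
Next, reading off the gridlines: the y-axis gridline crossings are at y ∈ {-1, 0, 1}; the visible x-axis segment lies entirely on the curve.
Finally, putting this together gives p.

x^2*y + 3*y^3 + 2*x*y - 3*y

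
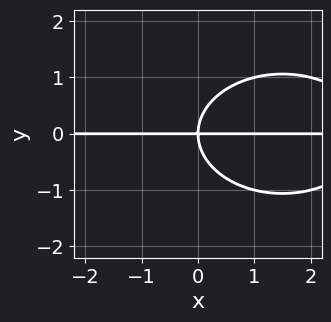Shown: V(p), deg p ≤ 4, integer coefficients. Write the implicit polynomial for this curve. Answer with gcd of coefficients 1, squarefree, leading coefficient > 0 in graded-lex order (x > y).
x^2*y + 2*y^3 - 3*x*y

(a) deg p = 3.
(b) Reading off the gridlines: every point of the x-axis in the box is on the curve; one y-axis crossing is at y = 0.
(c) The integer polynomial consistent with all of this is the stated p.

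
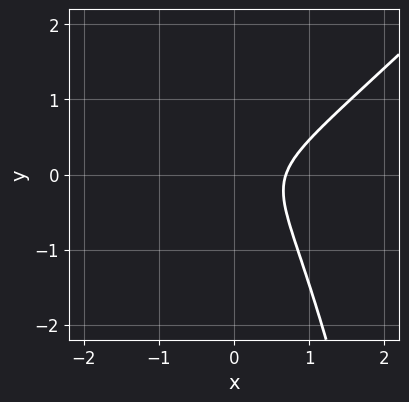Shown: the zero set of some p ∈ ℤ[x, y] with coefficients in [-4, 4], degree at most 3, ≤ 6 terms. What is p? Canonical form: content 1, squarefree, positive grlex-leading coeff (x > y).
First, deg p = 3. A generic line meets the curve in up to 3 points.
Next, against the integer gridlines: no y-intercept at any integer in the box.
Finally, the integer polynomial consistent with all of this is the stated p.

3*x^3 - 3*x^2*y - 3*y^2 - 1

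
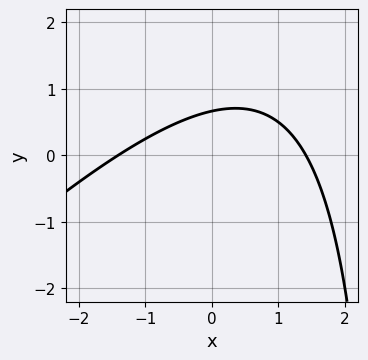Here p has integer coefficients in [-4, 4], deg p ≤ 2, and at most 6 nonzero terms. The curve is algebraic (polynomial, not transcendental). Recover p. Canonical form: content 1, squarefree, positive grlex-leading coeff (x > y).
1. The degree is 2 — the shape is more complex than any degree-1 curve.
2. The integer polynomial consistent with all of this is the stated p.

x^2 - x*y + 3*y - 2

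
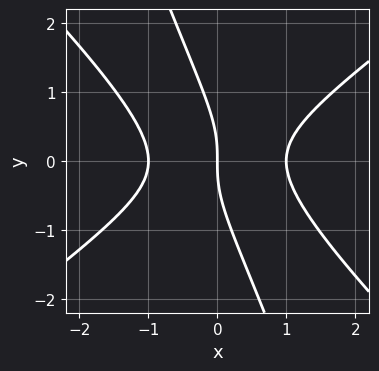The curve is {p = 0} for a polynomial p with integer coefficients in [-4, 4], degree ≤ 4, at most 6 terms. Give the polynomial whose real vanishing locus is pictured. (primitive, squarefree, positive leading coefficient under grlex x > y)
2*x^3 - 3*x*y^2 - y^3 - 2*x

1. deg p = 3.
2. From the visible intercepts: among the integer gridlines, it crosses the x-axis at x ∈ {-1, 0, 1}; one y-axis crossing is at y = 0.
3. The integer polynomial consistent with all of this is the stated p.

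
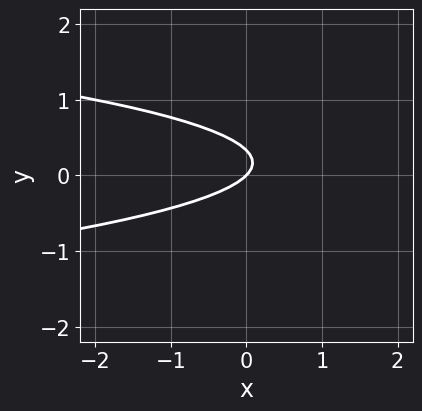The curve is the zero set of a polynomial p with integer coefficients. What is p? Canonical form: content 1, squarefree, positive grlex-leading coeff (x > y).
1. The degree is 2 — a generic line meets the curve in up to 2 points.
2. From the visible intercepts: one x-axis crossing is at x = 0; one y-axis crossing is at y = 0.
3. These observations pin down the coefficients.

3*y^2 + x - y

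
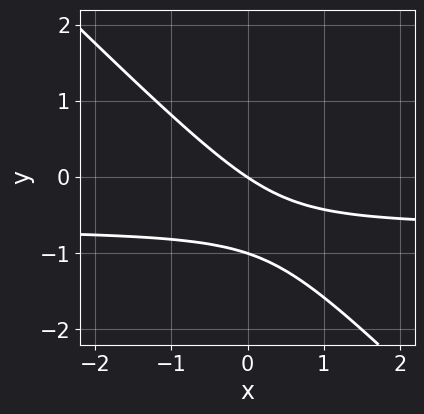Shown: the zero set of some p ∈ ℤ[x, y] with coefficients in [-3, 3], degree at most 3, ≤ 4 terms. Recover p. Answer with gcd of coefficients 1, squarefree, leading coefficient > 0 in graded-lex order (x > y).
3*x*y + 3*y^2 + 2*x + 3*y

First, degree: a generic line meets the curve in up to 2 points, so deg p = 2.
Then, observable constraints: the y-axis gridline crossings are at y ∈ {-1, 0}; it meets the x-axis at x = 0 (among the integer gridlines).
Finally, solving for integer coefficients yields p as stated.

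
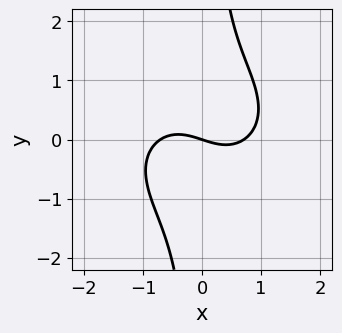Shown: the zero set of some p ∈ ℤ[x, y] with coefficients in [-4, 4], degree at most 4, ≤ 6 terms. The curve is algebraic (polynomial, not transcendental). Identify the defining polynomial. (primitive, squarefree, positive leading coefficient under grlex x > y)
First, degree: no degree-2 curve has this shape, so deg p = 3.
Then, checking where it meets the axes: it meets the x-axis at x = 0 (among the integer gridlines); one y-axis crossing is at y = 0.
Finally, solving for integer coefficients yields p as stated.

2*x^3 + 3*x*y^2 - x - 3*y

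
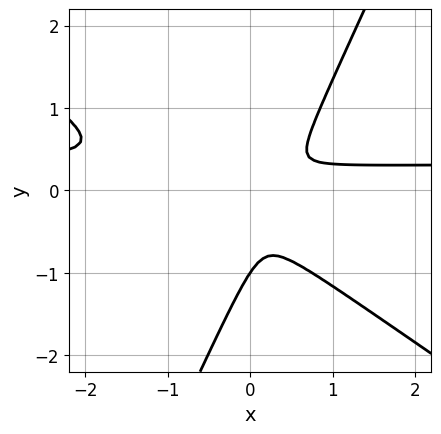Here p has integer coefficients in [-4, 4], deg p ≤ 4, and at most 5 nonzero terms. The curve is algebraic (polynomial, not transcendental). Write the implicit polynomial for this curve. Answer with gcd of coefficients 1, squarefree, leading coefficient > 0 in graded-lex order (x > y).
3*x^2*y + 3*x*y^2 - 2*y^3 - x^2 - 2*y^2

1. deg p = 3. No degree-2 curve has this shape.
2. Reading off the gridlines: it meets the y-axis at y = -1 (among the integer gridlines).
3. Together with the visible shape, these determine p as stated.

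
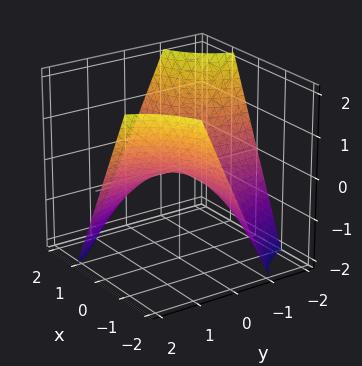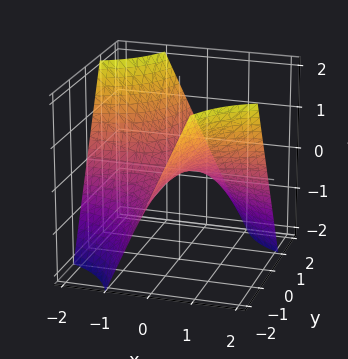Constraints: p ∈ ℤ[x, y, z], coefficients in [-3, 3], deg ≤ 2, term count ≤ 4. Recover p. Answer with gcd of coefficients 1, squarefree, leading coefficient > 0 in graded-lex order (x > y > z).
(a) Degree: a saddle surface; a quadric, so deg p = 2.
(b) Against the integer gridlines: it meets the z-axis at z = 0 (among the integer gridlines); every point of the y-axis in the box is on the surface.
(c) Assembling these constraints gives the stated polynomial.

x*y + z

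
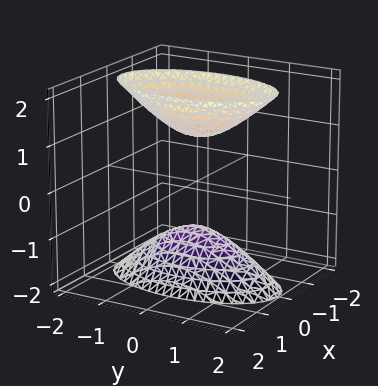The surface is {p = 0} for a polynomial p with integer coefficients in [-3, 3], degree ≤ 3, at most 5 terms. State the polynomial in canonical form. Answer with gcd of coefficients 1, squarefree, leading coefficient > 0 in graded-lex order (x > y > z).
1. There are 2 components. Treating them together as one polynomial.
2. deg p = 2. Two sheets facing apart; a quadric.
3. Symmetries: it's symmetric under y → −y, forcing even powers of y; mirror symmetry z ↦ −z ⇒ only even powers of z; the x ↦ −x reflection is a symmetry, so x appears only in even powers.
4. Observable constraints: no x-intercept at any integer in the box; among the integer gridlines, it crosses the z-axis at z ∈ {-1, 1}; no y-intercept at any integer in the box.
5. The integer polynomial consistent with all of this is the stated p.

3*x^2 + y^2 - z^2 + 1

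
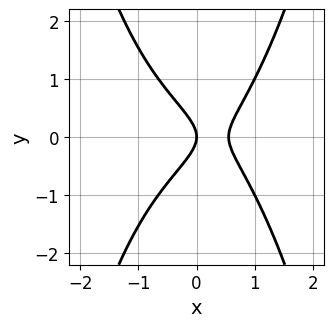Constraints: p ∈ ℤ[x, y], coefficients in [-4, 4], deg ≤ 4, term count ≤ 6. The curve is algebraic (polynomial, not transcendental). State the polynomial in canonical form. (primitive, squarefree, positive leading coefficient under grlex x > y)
1. The degree is 4 — no degree-3 curve has this shape.
2. Symmetries: mirror symmetry y ↦ −y ⇒ only even powers of y.
3. Reading off the gridlines: it crosses the y-axis at the gridline y = 0; one x-axis crossing is at x = 0.
4. Putting this together gives p.

2*x^4 + 3*x^2 - 3*y^2 - 2*x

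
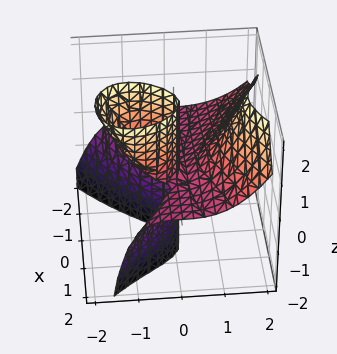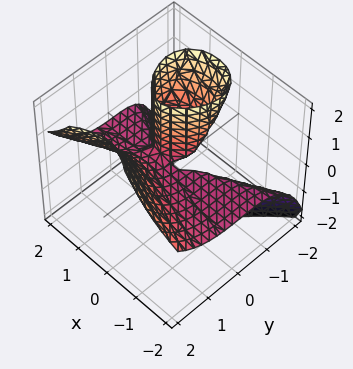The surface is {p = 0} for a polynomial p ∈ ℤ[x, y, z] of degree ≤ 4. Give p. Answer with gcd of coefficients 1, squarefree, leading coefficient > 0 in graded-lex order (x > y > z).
3*x^2*z - 2*y^3 - 2*x*z + 3*y*z

(a) Degree: no degree-2 surface has this shape, so deg p = 3.
(b) From the visible intercepts: the visible z-axis segment lies entirely on the surface; every point of the x-axis in the box is on the surface; it crosses the y-axis at the gridline y = 0.
(c) Matching integer coefficients to the picture gives p.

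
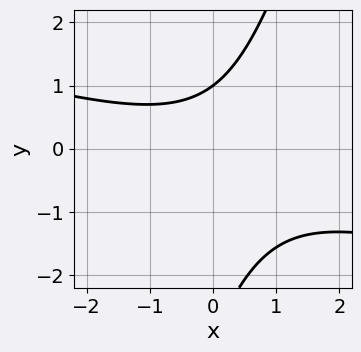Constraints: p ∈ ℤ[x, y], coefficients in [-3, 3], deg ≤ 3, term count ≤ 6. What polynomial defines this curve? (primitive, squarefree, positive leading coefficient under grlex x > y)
x^2 + 3*x*y - y^2 - 2*y + 3

(a) The degree is 2 — the shape is more complex than any degree-1 curve.
(b) From the visible intercepts: no x-intercept at any integer in the box; it crosses the y-axis at the gridline y = 1.
(c) Matching integer coefficients to the picture gives p.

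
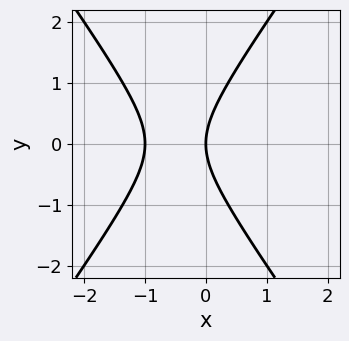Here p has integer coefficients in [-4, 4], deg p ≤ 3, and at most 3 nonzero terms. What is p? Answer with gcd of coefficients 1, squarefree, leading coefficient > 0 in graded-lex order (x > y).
(a) Degree: no degree-1 curve has this shape, so deg p = 2.
(b) Symmetries: mirror symmetry y ↦ −y ⇒ only even powers of y.
(c) Against the integer gridlines: it crosses the y-axis at the gridline y = 0; the x-axis gridline crossings are at x ∈ {-1, 0}.
(d) The integer polynomial consistent with all of this is the stated p.

2*x^2 - y^2 + 2*x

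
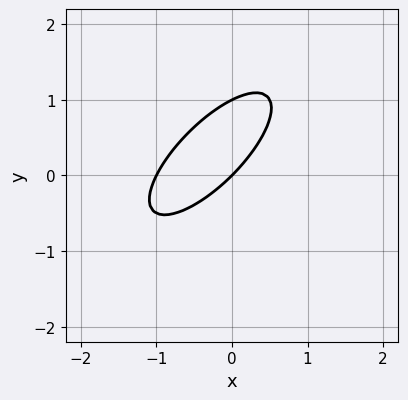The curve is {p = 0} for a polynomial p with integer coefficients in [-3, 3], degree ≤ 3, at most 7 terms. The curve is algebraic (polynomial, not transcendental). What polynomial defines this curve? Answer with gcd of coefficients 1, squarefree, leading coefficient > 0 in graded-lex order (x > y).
2*x^2 - 3*x*y + 2*y^2 + 2*x - 2*y

First, degree: no degree-1 curve has this shape, so deg p = 2.
Next, reading off the gridlines: the x-axis gridline crossings are at x ∈ {-1, 0}; among the integer gridlines, it crosses the y-axis at y ∈ {0, 1}.
Finally, the integer polynomial consistent with all of this is the stated p.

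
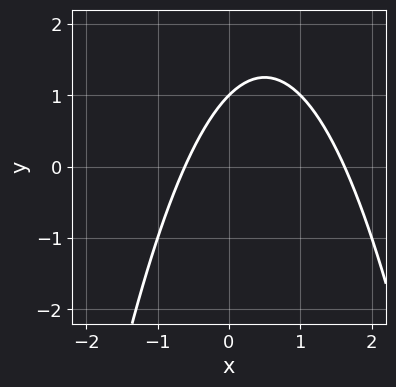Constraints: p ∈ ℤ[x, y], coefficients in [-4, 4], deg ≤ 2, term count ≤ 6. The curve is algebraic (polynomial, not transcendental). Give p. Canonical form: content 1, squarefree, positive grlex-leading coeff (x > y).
First, degree: a generic line meets the curve in up to 2 points, so deg p = 2.
Then, checking where it meets the axes: it crosses the y-axis at the gridline y = 1.
Finally, the integer polynomial consistent with all of this is the stated p.

x^2 - x + y - 1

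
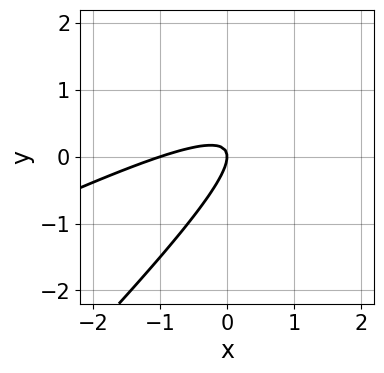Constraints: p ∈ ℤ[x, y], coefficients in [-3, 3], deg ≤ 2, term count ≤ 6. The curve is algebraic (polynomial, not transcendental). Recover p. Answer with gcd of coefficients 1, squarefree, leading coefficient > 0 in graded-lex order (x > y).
x^2 - 3*x*y + 2*y^2 + x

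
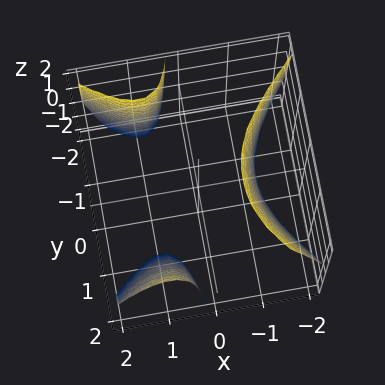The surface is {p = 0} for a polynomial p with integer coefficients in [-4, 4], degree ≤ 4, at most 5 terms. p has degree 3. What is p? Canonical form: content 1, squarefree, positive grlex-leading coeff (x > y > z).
2*x^3 - 2*x*y^2 + x*y*z + x*z + 3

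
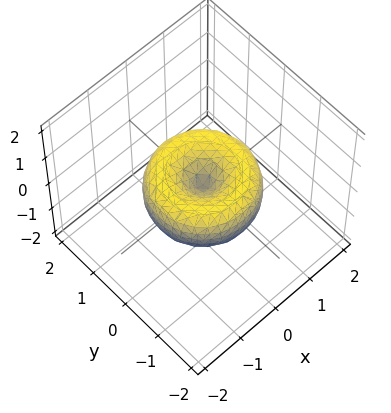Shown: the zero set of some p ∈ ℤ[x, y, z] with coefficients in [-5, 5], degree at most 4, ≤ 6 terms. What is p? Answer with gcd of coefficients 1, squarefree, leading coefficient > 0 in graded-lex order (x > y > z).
2*x^4 + 4*x^2*y^2 + 2*y^4 - 3*x^2 - 3*y^2 + 3*z^2

(a) Degree: a generic line meets the surface in up to 4 points, so deg p = 4.
(b) By symmetry, the surface is invariant under rotation about z: p = q(x² + y², z).
(c) Observable constraints: a circular section at z = 0 has radius between 1 and 2; it meets the x-axis at x = 0 (among the integer gridlines).
(d) Assembling these constraints gives the stated polynomial.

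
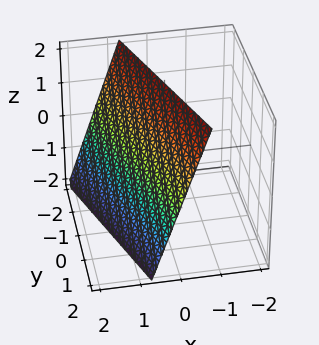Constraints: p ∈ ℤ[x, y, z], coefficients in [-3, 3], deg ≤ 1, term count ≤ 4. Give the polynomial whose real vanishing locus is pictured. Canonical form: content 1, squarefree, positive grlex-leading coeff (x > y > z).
3*x + y + z - 2

First, degree: every cross-section is a straight line — this is a plane, so deg p = 1.
Then, reading off the gridlines: it crosses the y-axis at the gridline y = 2; it meets the z-axis at z = 2 (among the integer gridlines).
Finally, fitting integer coefficients to these (and the overall shape) gives p.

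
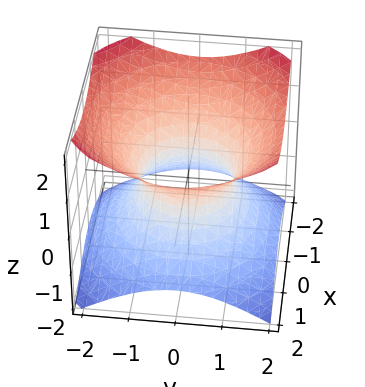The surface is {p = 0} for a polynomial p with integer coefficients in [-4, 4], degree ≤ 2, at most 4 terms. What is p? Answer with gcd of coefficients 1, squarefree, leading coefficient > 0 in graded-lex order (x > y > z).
Degree: an hourglass — one-sheet hyperboloid; a quadric, so deg p = 2.
Symmetries: the z ↦ −z reflection is a symmetry, so z appears only in even powers; every cross-section ⟂ z is a circle, so x, y appear only via x² + y².
Observable constraints: the surface avoids every integer z-axis point in the box; a circular section at z = -1 has radius between 1 and 2; among the integer gridlines, it crosses the y-axis at y ∈ {-1, 1}; among the integer gridlines, it crosses the x-axis at x ∈ {-1, 1}.
Solving for integer coefficients yields p as stated.

2*x^2 + 2*y^2 - 3*z^2 - 2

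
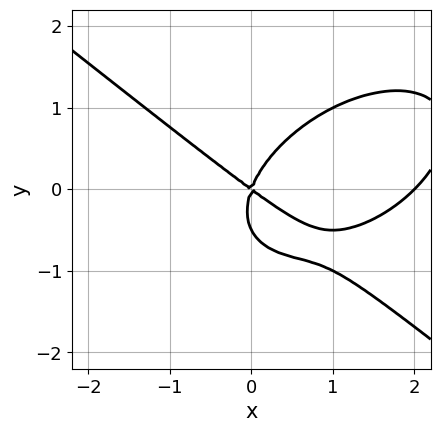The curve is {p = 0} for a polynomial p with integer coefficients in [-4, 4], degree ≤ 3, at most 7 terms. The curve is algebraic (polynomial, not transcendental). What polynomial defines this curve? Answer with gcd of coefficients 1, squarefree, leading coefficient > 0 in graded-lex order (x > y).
x^3 + 2*y^3 - 2*x^2 - 2*x*y + y^2

First, deg p = 3. The shape is more complex than any degree-2 curve.
Then, observable constraints: it crosses the y-axis at the gridline y = 0; among the integer gridlines, it crosses the x-axis at x ∈ {0, 2}.
Finally, together with the visible shape, these determine p as stated.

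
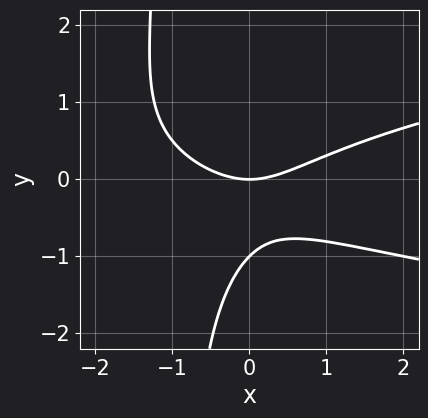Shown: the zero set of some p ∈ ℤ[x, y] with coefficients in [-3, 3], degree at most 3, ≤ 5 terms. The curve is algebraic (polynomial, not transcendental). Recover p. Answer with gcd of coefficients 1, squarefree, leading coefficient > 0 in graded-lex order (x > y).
2*x*y^2 - x^2 + 2*y^2 + 2*y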